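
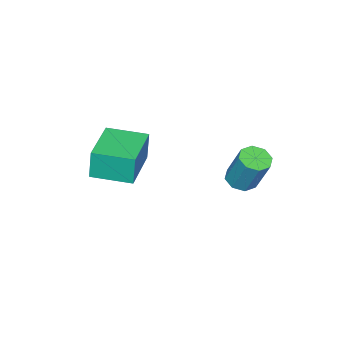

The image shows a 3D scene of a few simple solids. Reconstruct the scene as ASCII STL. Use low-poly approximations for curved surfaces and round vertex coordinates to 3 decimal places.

solid 
facet normal -0.096 -0.422 -0.902
outer loop
vertex -1.776 1.287 0.928
vertex -2.457 1.234 1.025
vertex -2.039 1.712 0.757
endloop
endfacet
facet normal 0.862 0.418 -0.287
outer loop
vertex -1.776 1.287 0.928
vertex -2.039 1.712 0.757
vertex -1.602 2.059 2.578
endloop
endfacet
facet normal 0.863 0.417 -0.286
outer loop
vertex -1.602 2.059 2.578
vertex -2.039 1.712 0.757
vertex -1.864 2.484 2.407
endloop
endfacet
facet normal 0.096 0.422 0.902
outer loop
vertex -1.602 2.059 2.578
vertex -1.864 2.484 2.407
vertex -2.283 2.006 2.675
endloop
endfacet
facet normal -0.096 -0.422 -0.902
outer loop
vertex -2.039 1.712 0.757
vertex -2.457 1.234 1.025
vertex -2.546 1.857 0.743
endloop
endfacet
facet normal 0.259 0.864 -0.432
outer loop
vertex -2.039 1.712 0.757
vertex -2.546 1.857 0.743
vertex -1.864 2.484 2.407
endloop
endfacet
facet normal 0.259 0.864 -0.432
outer loop
vertex -1.864 2.484 2.407
vertex -2.546 1.857 0.743
vertex -2.372 2.629 2.393
endloop
endfacet
facet normal 0.096 0.422 0.902
outer loop
vertex -1.864 2.484 2.407
vertex -2.372 2.629 2.393
vertex -2.283 2.006 2.675
endloop
endfacet
facet normal -0.095 -0.422 -0.902
outer loop
vertex -2.546 1.857 0.743
vertex -2.457 1.234 1.025
vertex -3.002 1.637 0.894
endloop
endfacet
facet normal -0.496 0.805 -0.325
outer loop
vertex -2.546 1.857 0.743
vertex -3.002 1.637 0.894
vertex -2.372 2.629 2.393
endloop
endfacet
facet normal -0.497 0.805 -0.324
outer loop
vertex -2.372 2.629 2.393
vertex -3.002 1.637 0.894
vertex -2.827 2.409 2.544
endloop
endfacet
facet normal 0.095 0.422 0.902
outer loop
vertex -2.372 2.629 2.393
vertex -2.827 2.409 2.544
vertex -2.283 2.006 2.675
endloop
endfacet
facet normal -0.096 -0.422 -0.901
outer loop
vertex -3.002 1.637 0.894
vertex -2.457 1.234 1.025
vertex -3.138 1.181 1.122
endloop
endfacet
facet normal -0.961 0.274 -0.026
outer loop
vertex -3.002 1.637 0.894
vertex -3.138 1.181 1.122
vertex -2.827 2.409 2.544
endloop
endfacet
facet normal -0.961 0.275 -0.027
outer loop
vertex -2.827 2.409 2.544
vertex -3.138 1.181 1.122
vertex -2.964 1.953 2.772
endloop
endfacet
facet normal 0.096 0.422 0.902
outer loop
vertex -2.827 2.409 2.544
vertex -2.964 1.953 2.772
vertex -2.283 2.006 2.675
endloop
endfacet
facet normal -0.096 -0.422 -0.902
outer loop
vertex -3.138 1.181 1.122
vertex -2.457 1.234 1.025
vertex -2.876 0.756 1.293
endloop
endfacet
facet normal -0.863 -0.417 0.286
outer loop
vertex -3.138 1.181 1.122
vertex -2.876 0.756 1.293
vertex -2.964 1.953 2.772
endloop
endfacet
facet normal -0.862 -0.418 0.287
outer loop
vertex -2.964 1.953 2.772
vertex -2.876 0.756 1.293
vertex -2.701 1.528 2.943
endloop
endfacet
facet normal 0.096 0.422 0.902
outer loop
vertex -2.964 1.953 2.772
vertex -2.701 1.528 2.943
vertex -2.283 2.006 2.675
endloop
endfacet
facet normal -0.096 -0.422 -0.902
outer loop
vertex -2.876 0.756 1.293
vertex -2.457 1.234 1.025
vertex -2.368 0.611 1.307
endloop
endfacet
facet normal -0.259 -0.864 0.432
outer loop
vertex -2.876 0.756 1.293
vertex -2.368 0.611 1.307
vertex -2.701 1.528 2.943
endloop
endfacet
facet normal -0.259 -0.864 0.432
outer loop
vertex -2.701 1.528 2.943
vertex -2.368 0.611 1.307
vertex -2.194 1.383 2.957
endloop
endfacet
facet normal 0.096 0.422 0.902
outer loop
vertex -2.701 1.528 2.943
vertex -2.194 1.383 2.957
vertex -2.283 2.006 2.675
endloop
endfacet
facet normal -0.095 -0.422 -0.902
outer loop
vertex -2.368 0.611 1.307
vertex -2.457 1.234 1.025
vertex -1.913 0.831 1.156
endloop
endfacet
facet normal 0.497 -0.805 0.324
outer loop
vertex -2.368 0.611 1.307
vertex -1.913 0.831 1.156
vertex -2.194 1.383 2.957
endloop
endfacet
facet normal 0.496 -0.806 0.324
outer loop
vertex -2.194 1.383 2.957
vertex -1.913 0.831 1.156
vertex -1.738 1.603 2.806
endloop
endfacet
facet normal 0.095 0.422 0.902
outer loop
vertex -2.194 1.383 2.957
vertex -1.738 1.603 2.806
vertex -2.283 2.006 2.675
endloop
endfacet
facet normal -0.096 -0.422 -0.902
outer loop
vertex -1.913 0.831 1.156
vertex -2.457 1.234 1.025
vertex -1.776 1.287 0.928
endloop
endfacet
facet normal 0.961 -0.275 0.027
outer loop
vertex -1.913 0.831 1.156
vertex -1.776 1.287 0.928
vertex -1.738 1.603 2.806
endloop
endfacet
facet normal 0.962 -0.273 0.027
outer loop
vertex -1.738 1.603 2.806
vertex -1.776 1.287 0.928
vertex -1.602 2.059 2.578
endloop
endfacet
facet normal 0.096 0.422 0.901
outer loop
vertex -1.738 1.603 2.806
vertex -1.602 2.059 2.578
vertex -2.283 2.006 2.675
endloop
endfacet
facet normal -0.907 -0.421 -0.024
outer loop
vertex -0.294 -3.762 3.034
vertex -1.024 -2.186 2.931
vertex -0.231 -3.821 1.676
endloop
endfacet
facet normal 0.419 -0.906 0.059
outer loop
vertex 1.764 -2.894 1.729
vertex -0.294 -3.762 3.034
vertex -0.231 -3.821 1.676
endloop
endfacet
facet normal -0.907 -0.421 -0.024
outer loop
vertex -0.231 -3.821 1.676
vertex -1.024 -2.186 2.931
vertex -0.96 -2.245 1.574
endloop
endfacet
facet normal 0.047 -0.043 -0.998
outer loop
vertex -0.96 -2.245 1.574
vertex 1.764 -2.894 1.729
vertex -0.231 -3.821 1.676
endloop
endfacet
facet normal -0.047 0.044 0.998
outer loop
vertex -0.294 -3.762 3.034
vertex 0.971 -1.259 2.984
vertex -1.024 -2.186 2.931
endloop
endfacet
facet normal 0.420 -0.906 0.059
outer loop
vertex 1.7 -2.835 3.086
vertex -0.294 -3.762 3.034
vertex 1.764 -2.894 1.729
endloop
endfacet
facet normal -0.046 0.043 0.998
outer loop
vertex 1.7 -2.835 3.086
vertex 0.971 -1.259 2.984
vertex -0.294 -3.762 3.034
endloop
endfacet
facet normal -0.419 0.906 -0.059
outer loop
vertex -1.024 -2.186 2.931
vertex 0.971 -1.259 2.984
vertex -0.96 -2.245 1.574
endloop
endfacet
facet normal 0.046 -0.044 -0.998
outer loop
vertex 1.034 -1.318 1.626
vertex 1.764 -2.894 1.729
vertex -0.96 -2.245 1.574
endloop
endfacet
facet normal -0.420 0.906 -0.059
outer loop
vertex -0.96 -2.245 1.574
vertex 0.971 -1.259 2.984
vertex 1.034 -1.318 1.626
endloop
endfacet
facet normal 0.907 0.421 0.024
outer loop
vertex 1.034 -1.318 1.626
vertex 1.7 -2.835 3.086
vertex 1.764 -2.894 1.729
endloop
endfacet
facet normal 0.907 0.421 0.024
outer loop
vertex 0.971 -1.259 2.984
vertex 1.7 -2.835 3.086
vertex 1.034 -1.318 1.626
endloop
endfacet

endsolid


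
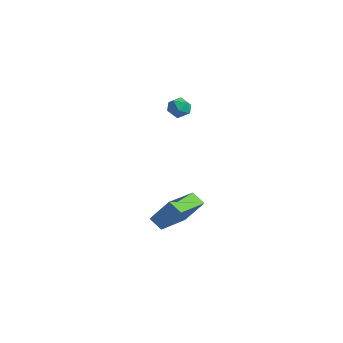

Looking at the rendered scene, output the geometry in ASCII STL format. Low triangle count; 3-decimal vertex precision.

solid 
facet normal -0.264 0.923 0.280
outer loop
vertex -3.798 3.322 2.404
vertex -3.584 3.2 3.008
vertex -3.179 3.451 2.563
endloop
endfacet
facet normal -0.084 0.908 -0.409
outer loop
vertex -3.798 3.322 2.404
vertex -3.179 3.451 2.563
vertex -3.318 3.179 1.988
endloop
endfacet
facet normal -0.510 0.440 -0.739
outer loop
vertex -3.798 3.322 2.404
vertex -3.318 3.179 1.988
vertex -3.808 2.759 2.076
endloop
endfacet
facet normal -0.954 0.164 -0.253
outer loop
vertex -3.798 3.322 2.404
vertex -3.808 2.759 2.076
vertex -3.973 2.772 2.707
endloop
endfacet
facet normal -0.802 0.463 0.378
outer loop
vertex -3.798 3.322 2.404
vertex -3.973 2.772 2.707
vertex -3.584 3.2 3.008
endloop
endfacet
facet normal 0.585 0.669 -0.458
outer loop
vertex -3.318 3.179 1.988
vertex -3.179 3.451 2.563
vertex -2.807 2.968 2.333
endloop
endfacet
facet normal 0.295 0.692 0.659
outer loop
vertex -3.179 3.451 2.563
vertex -3.584 3.2 3.008
vertex -2.972 2.981 2.964
endloop
endfacet
facet normal -0.574 -0.053 0.817
outer loop
vertex -3.584 3.2 3.008
vertex -3.973 2.772 2.707
vertex -3.462 2.561 3.052
endloop
endfacet
facet normal -0.820 -0.535 -0.203
outer loop
vertex -3.973 2.772 2.707
vertex -3.808 2.759 2.076
vertex -3.601 2.289 2.477
endloop
endfacet
facet normal -0.103 -0.088 -0.991
outer loop
vertex -3.808 2.759 2.076
vertex -3.318 3.179 1.988
vertex -3.196 2.54 2.032
endloop
endfacet
facet normal 0.954 -0.164 0.253
outer loop
vertex -2.982 2.418 2.636
vertex -2.807 2.968 2.333
vertex -2.972 2.981 2.964
endloop
endfacet
facet normal 0.510 -0.440 0.739
outer loop
vertex -2.982 2.418 2.636
vertex -2.972 2.981 2.964
vertex -3.462 2.561 3.052
endloop
endfacet
facet normal 0.084 -0.908 0.409
outer loop
vertex -2.982 2.418 2.636
vertex -3.462 2.561 3.052
vertex -3.601 2.289 2.477
endloop
endfacet
facet normal 0.264 -0.923 -0.280
outer loop
vertex -2.982 2.418 2.636
vertex -3.601 2.289 2.477
vertex -3.196 2.54 2.032
endloop
endfacet
facet normal 0.802 -0.463 -0.378
outer loop
vertex -2.982 2.418 2.636
vertex -3.196 2.54 2.032
vertex -2.807 2.968 2.333
endloop
endfacet
facet normal 0.820 0.535 0.203
outer loop
vertex -2.972 2.981 2.964
vertex -2.807 2.968 2.333
vertex -3.179 3.451 2.563
endloop
endfacet
facet normal 0.103 0.088 0.991
outer loop
vertex -3.462 2.561 3.052
vertex -2.972 2.981 2.964
vertex -3.584 3.2 3.008
endloop
endfacet
facet normal -0.585 -0.669 0.458
outer loop
vertex -3.601 2.289 2.477
vertex -3.462 2.561 3.052
vertex -3.973 2.772 2.707
endloop
endfacet
facet normal -0.295 -0.692 -0.659
outer loop
vertex -3.196 2.54 2.032
vertex -3.601 2.289 2.477
vertex -3.808 2.759 2.076
endloop
endfacet
facet normal 0.574 0.053 -0.817
outer loop
vertex -2.807 2.968 2.333
vertex -3.196 2.54 2.032
vertex -3.318 3.179 1.988
endloop
endfacet
facet normal -0.516 -0.284 -0.809
outer loop
vertex -3.035 0.501 -3.761
vertex -3.465 2.569 -4.212
vertex -2.344 0.545 -4.217
endloop
endfacet
facet normal 0.199 -0.957 0.209
outer loop
vertex -1.535 0.991 -2.948
vertex -3.035 0.501 -3.761
vertex -2.344 0.545 -4.217
endloop
endfacet
facet normal -0.516 -0.284 -0.808
outer loop
vertex -2.344 0.545 -4.217
vertex -3.465 2.569 -4.212
vertex -2.774 2.614 -4.669
endloop
endfacet
facet normal 0.833 0.053 -0.550
outer loop
vertex -2.774 2.614 -4.669
vertex -1.535 0.991 -2.948
vertex -2.344 0.545 -4.217
endloop
endfacet
facet normal -0.833 -0.053 0.550
outer loop
vertex -3.035 0.501 -3.761
vertex -2.656 3.015 -2.943
vertex -3.465 2.569 -4.212
endloop
endfacet
facet normal 0.200 -0.957 0.208
outer loop
vertex -2.226 0.946 -2.491
vertex -3.035 0.501 -3.761
vertex -1.535 0.991 -2.948
endloop
endfacet
facet normal -0.834 -0.053 0.550
outer loop
vertex -2.226 0.946 -2.491
vertex -2.656 3.015 -2.943
vertex -3.035 0.501 -3.761
endloop
endfacet
facet normal -0.200 0.957 -0.209
outer loop
vertex -3.465 2.569 -4.212
vertex -2.656 3.015 -2.943
vertex -2.774 2.614 -4.669
endloop
endfacet
facet normal 0.834 0.053 -0.550
outer loop
vertex -1.965 3.059 -3.399
vertex -1.535 0.991 -2.948
vertex -2.774 2.614 -4.669
endloop
endfacet
facet normal -0.199 0.958 -0.209
outer loop
vertex -2.774 2.614 -4.669
vertex -2.656 3.015 -2.943
vertex -1.965 3.059 -3.399
endloop
endfacet
facet normal 0.516 0.284 0.808
outer loop
vertex -1.965 3.059 -3.399
vertex -2.226 0.946 -2.491
vertex -1.535 0.991 -2.948
endloop
endfacet
facet normal 0.515 0.284 0.809
outer loop
vertex -2.656 3.015 -2.943
vertex -2.226 0.946 -2.491
vertex -1.965 3.059 -3.399
endloop
endfacet

endsolid


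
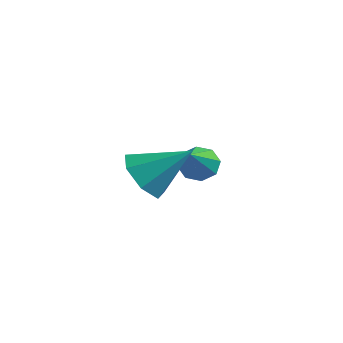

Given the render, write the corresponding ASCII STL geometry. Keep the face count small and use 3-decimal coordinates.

solid 
facet normal -0.358 0.693 -0.626
outer loop
vertex 1.818 1.135 0.483
vertex 1.487 1.43 0.999
vertex 2.104 1.499 0.722
endloop
endfacet
facet normal 0.826 -0.372 -0.423
outer loop
vertex 1.818 1.135 0.483
vertex 2.104 1.499 0.722
vertex 2.233 -0.01 2.301
endloop
endfacet
facet normal -0.359 0.692 -0.626
outer loop
vertex 2.104 1.499 0.722
vertex 1.487 1.43 0.999
vertex 2.029 1.822 1.122
endloop
endfacet
facet normal 0.987 0.151 0.063
outer loop
vertex 2.104 1.499 0.722
vertex 2.029 1.822 1.122
vertex 2.233 -0.01 2.301
endloop
endfacet
facet normal -0.359 0.692 -0.626
outer loop
vertex 2.029 1.822 1.122
vertex 1.487 1.43 0.999
vertex 1.636 1.916 1.451
endloop
endfacet
facet normal 0.630 0.469 0.619
outer loop
vertex 2.029 1.822 1.122
vertex 1.636 1.916 1.451
vertex 2.233 -0.01 2.301
endloop
endfacet
facet normal -0.359 0.692 -0.626
outer loop
vertex 1.636 1.916 1.451
vertex 1.487 1.43 0.999
vertex 1.156 1.725 1.515
endloop
endfacet
facet normal -0.035 0.395 0.918
outer loop
vertex 1.636 1.916 1.451
vertex 1.156 1.725 1.515
vertex 2.233 -0.01 2.301
endloop
endfacet
facet normal -0.359 0.692 -0.626
outer loop
vertex 1.156 1.725 1.515
vertex 1.487 1.43 0.999
vertex 0.87 1.361 1.277
endloop
endfacet
facet normal -0.618 -0.028 0.786
outer loop
vertex 1.156 1.725 1.515
vertex 0.87 1.361 1.277
vertex 2.233 -0.01 2.301
endloop
endfacet
facet normal -0.359 0.693 -0.625
outer loop
vertex 0.87 1.361 1.277
vertex 1.487 1.43 0.999
vertex 0.945 1.038 0.876
endloop
endfacet
facet normal -0.779 -0.551 0.299
outer loop
vertex 0.87 1.361 1.277
vertex 0.945 1.038 0.876
vertex 2.233 -0.01 2.301
endloop
endfacet
facet normal -0.359 0.692 -0.626
outer loop
vertex 0.945 1.038 0.876
vertex 1.487 1.43 0.999
vertex 1.338 0.944 0.547
endloop
endfacet
facet normal -0.423 -0.869 -0.257
outer loop
vertex 0.945 1.038 0.876
vertex 1.338 0.944 0.547
vertex 2.233 -0.01 2.301
endloop
endfacet
facet normal -0.359 0.692 -0.626
outer loop
vertex 1.338 0.944 0.547
vertex 1.487 1.43 0.999
vertex 1.818 1.135 0.483
endloop
endfacet
facet normal 0.242 -0.795 -0.556
outer loop
vertex 1.338 0.944 0.547
vertex 1.818 1.135 0.483
vertex 2.233 -0.01 2.301
endloop
endfacet
facet normal -0.642 -0.465 -0.610
outer loop
vertex 2.832 -3.038 2.45
vertex 2.305 -2.249 2.403
vertex 3.027 -2.513 1.845
endloop
endfacet
facet normal 0.937 -0.350 -0.002
outer loop
vertex 2.832 -3.038 2.45
vertex 3.027 -2.513 1.845
vertex 3.435 -1.431 3.477
endloop
endfacet
facet normal -0.642 -0.465 -0.610
outer loop
vertex 3.027 -2.513 1.845
vertex 2.305 -2.249 2.403
vertex 2.678 -1.789 1.66
endloop
endfacet
facet normal 0.856 0.306 -0.417
outer loop
vertex 3.027 -2.513 1.845
vertex 2.678 -1.789 1.66
vertex 3.435 -1.431 3.477
endloop
endfacet
facet normal -0.641 -0.465 -0.610
outer loop
vertex 2.678 -1.789 1.66
vertex 2.305 -2.249 2.403
vertex 2.048 -1.412 2.035
endloop
endfacet
facet normal 0.341 0.885 -0.317
outer loop
vertex 2.678 -1.789 1.66
vertex 2.048 -1.412 2.035
vertex 3.435 -1.431 3.477
endloop
endfacet
facet normal -0.642 -0.465 -0.609
outer loop
vertex 2.048 -1.412 2.035
vertex 2.305 -2.249 2.403
vertex 1.612 -1.664 2.687
endloop
endfacet
facet normal -0.218 0.950 0.222
outer loop
vertex 2.048 -1.412 2.035
vertex 1.612 -1.664 2.687
vertex 3.435 -1.431 3.477
endloop
endfacet
facet normal -0.642 -0.465 -0.609
outer loop
vertex 1.612 -1.664 2.687
vertex 2.305 -2.249 2.403
vertex 1.698 -2.358 3.126
endloop
endfacet
facet normal -0.403 0.453 0.795
outer loop
vertex 1.612 -1.664 2.687
vertex 1.698 -2.358 3.126
vertex 3.435 -1.431 3.477
endloop
endfacet
facet normal -0.643 -0.464 -0.610
outer loop
vertex 1.698 -2.358 3.126
vertex 2.305 -2.249 2.403
vertex 2.24 -2.969 3.02
endloop
endfacet
facet normal -0.072 -0.232 0.970
outer loop
vertex 1.698 -2.358 3.126
vertex 2.24 -2.969 3.02
vertex 3.435 -1.431 3.477
endloop
endfacet
facet normal -0.642 -0.465 -0.610
outer loop
vertex 2.24 -2.969 3.02
vertex 2.305 -2.249 2.403
vertex 2.832 -3.038 2.45
endloop
endfacet
facet normal 0.524 -0.590 0.615
outer loop
vertex 2.24 -2.969 3.02
vertex 2.832 -3.038 2.45
vertex 3.435 -1.431 3.477
endloop
endfacet

endsolid


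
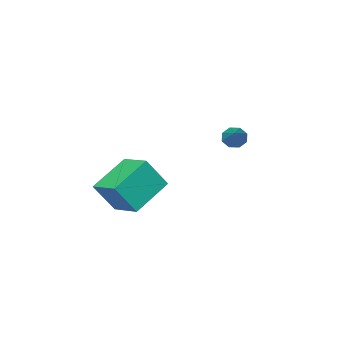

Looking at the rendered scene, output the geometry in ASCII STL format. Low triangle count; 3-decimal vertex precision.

solid 
facet normal -0.545 -0.651 -0.528
outer loop
vertex -3.727 1.528 1.158
vertex -4.054 1.467 1.571
vertex -4.036 1.791 1.153
endloop
endfacet
facet normal 0.487 0.560 -0.670
outer loop
vertex -3.727 1.528 1.158
vertex -4.036 1.791 1.153
vertex -3.126 2.573 2.469
endloop
endfacet
facet normal -0.546 -0.650 -0.528
outer loop
vertex -4.036 1.791 1.153
vertex -4.054 1.467 1.571
vertex -4.355 1.865 1.392
endloop
endfacet
facet normal -0.125 0.888 -0.442
outer loop
vertex -4.036 1.791 1.153
vertex -4.355 1.865 1.392
vertex -3.126 2.573 2.469
endloop
endfacet
facet normal -0.545 -0.650 -0.529
outer loop
vertex -4.355 1.865 1.392
vertex -4.054 1.467 1.571
vertex -4.498 1.705 1.736
endloop
endfacet
facet normal -0.580 0.804 0.133
outer loop
vertex -4.355 1.865 1.392
vertex -4.498 1.705 1.736
vertex -3.126 2.573 2.469
endloop
endfacet
facet normal -0.545 -0.651 -0.528
outer loop
vertex -4.498 1.705 1.736
vertex -4.054 1.467 1.571
vertex -4.381 1.406 1.984
endloop
endfacet
facet normal -0.605 0.354 0.713
outer loop
vertex -4.498 1.705 1.736
vertex -4.381 1.406 1.984
vertex -3.126 2.573 2.469
endloop
endfacet
facet normal -0.545 -0.651 -0.528
outer loop
vertex -4.381 1.406 1.984
vertex -4.054 1.467 1.571
vertex -4.073 1.143 1.99
endloop
endfacet
facet normal -0.188 -0.198 0.962
outer loop
vertex -4.381 1.406 1.984
vertex -4.073 1.143 1.99
vertex -3.126 2.573 2.469
endloop
endfacet
facet normal -0.545 -0.651 -0.528
outer loop
vertex -4.073 1.143 1.99
vertex -4.054 1.467 1.571
vertex -3.753 1.069 1.751
endloop
endfacet
facet normal 0.426 -0.528 0.734
outer loop
vertex -4.073 1.143 1.99
vertex -3.753 1.069 1.751
vertex -3.126 2.573 2.469
endloop
endfacet
facet normal -0.545 -0.651 -0.528
outer loop
vertex -3.753 1.069 1.751
vertex -4.054 1.467 1.571
vertex -3.61 1.229 1.406
endloop
endfacet
facet normal 0.882 -0.444 0.160
outer loop
vertex -3.753 1.069 1.751
vertex -3.61 1.229 1.406
vertex -3.126 2.573 2.469
endloop
endfacet
facet normal -0.545 -0.651 -0.528
outer loop
vertex -3.61 1.229 1.406
vertex -4.054 1.467 1.571
vertex -3.727 1.528 1.158
endloop
endfacet
facet normal 0.907 0.006 -0.421
outer loop
vertex -3.61 1.229 1.406
vertex -3.727 1.528 1.158
vertex -3.126 2.573 2.469
endloop
endfacet
facet normal -0.881 -0.143 0.452
outer loop
vertex 0.241 0.043 1.105
vertex 0.234 1.429 1.531
vertex -0.484 0.435 -0.184
endloop
endfacet
facet normal 0.005 -0.956 -0.294
outer loop
vertex 1.206 0.711 -1.051
vertex 0.241 0.043 1.105
vertex -0.484 0.435 -0.184
endloop
endfacet
facet normal -0.880 -0.144 0.452
outer loop
vertex -0.484 0.435 -0.184
vertex 0.234 1.429 1.531
vertex -0.492 1.821 0.243
endloop
endfacet
facet normal -0.474 0.257 -0.842
outer loop
vertex -0.492 1.821 0.243
vertex 1.206 0.711 -1.051
vertex -0.484 0.435 -0.184
endloop
endfacet
facet normal 0.474 -0.257 0.842
outer loop
vertex 0.241 0.043 1.105
vertex 1.924 1.705 0.664
vertex 0.234 1.429 1.531
endloop
endfacet
facet normal 0.005 -0.956 -0.294
outer loop
vertex 1.932 0.319 0.237
vertex 0.241 0.043 1.105
vertex 1.206 0.711 -1.051
endloop
endfacet
facet normal 0.474 -0.257 0.842
outer loop
vertex 1.932 0.319 0.237
vertex 1.924 1.705 0.664
vertex 0.241 0.043 1.105
endloop
endfacet
facet normal -0.005 0.956 0.294
outer loop
vertex 0.234 1.429 1.531
vertex 1.924 1.705 0.664
vertex -0.492 1.821 0.243
endloop
endfacet
facet normal -0.474 0.256 -0.842
outer loop
vertex 1.199 2.097 -0.625
vertex 1.206 0.711 -1.051
vertex -0.492 1.821 0.243
endloop
endfacet
facet normal -0.005 0.956 0.294
outer loop
vertex -0.492 1.821 0.243
vertex 1.924 1.705 0.664
vertex 1.199 2.097 -0.625
endloop
endfacet
facet normal 0.880 0.144 -0.452
outer loop
vertex 1.199 2.097 -0.625
vertex 1.932 0.319 0.237
vertex 1.206 0.711 -1.051
endloop
endfacet
facet normal 0.881 0.144 -0.451
outer loop
vertex 1.924 1.705 0.664
vertex 1.932 0.319 0.237
vertex 1.199 2.097 -0.625
endloop
endfacet

endsolid


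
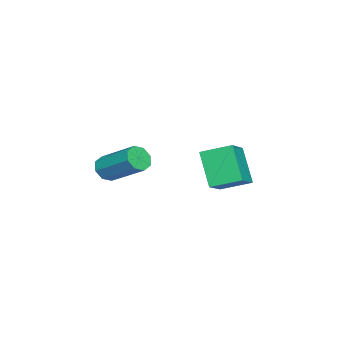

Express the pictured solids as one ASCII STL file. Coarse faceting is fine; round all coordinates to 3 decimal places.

solid 
facet normal -0.243 -0.818 -0.521
outer loop
vertex 3.288 -2.385 0.413
vertex 2.967 -1.974 -0.083
vertex 3.633 -2.232 0.012
endloop
endfacet
facet normal 0.740 -0.504 0.445
outer loop
vertex 3.288 -2.385 0.413
vertex 3.633 -2.232 0.012
vertex 3.814 -0.618 1.539
endloop
endfacet
facet normal 0.742 -0.503 0.444
outer loop
vertex 3.814 -0.618 1.539
vertex 3.633 -2.232 0.012
vertex 4.159 -0.464 1.137
endloop
endfacet
facet normal 0.243 0.818 0.522
outer loop
vertex 3.814 -0.618 1.539
vertex 4.159 -0.464 1.137
vertex 3.493 -0.206 1.043
endloop
endfacet
facet normal -0.243 -0.818 -0.522
outer loop
vertex 3.633 -2.232 0.012
vertex 2.967 -1.974 -0.083
vertex 3.587 -1.927 -0.445
endloop
endfacet
facet normal 0.966 -0.158 -0.203
outer loop
vertex 3.633 -2.232 0.012
vertex 3.587 -1.927 -0.445
vertex 4.159 -0.464 1.137
endloop
endfacet
facet normal 0.966 -0.159 -0.203
outer loop
vertex 4.159 -0.464 1.137
vertex 3.587 -1.927 -0.445
vertex 4.113 -0.16 0.68
endloop
endfacet
facet normal 0.244 0.819 0.520
outer loop
vertex 4.159 -0.464 1.137
vertex 4.113 -0.16 0.68
vertex 3.493 -0.206 1.043
endloop
endfacet
facet normal -0.242 -0.818 -0.521
outer loop
vertex 3.587 -1.927 -0.445
vertex 2.967 -1.974 -0.083
vertex 3.178 -1.65 -0.69
endloop
endfacet
facet normal 0.625 0.278 -0.729
outer loop
vertex 3.587 -1.927 -0.445
vertex 3.178 -1.65 -0.69
vertex 4.113 -0.16 0.68
endloop
endfacet
facet normal 0.625 0.278 -0.729
outer loop
vertex 4.113 -0.16 0.68
vertex 3.178 -1.65 -0.69
vertex 3.704 0.117 0.435
endloop
endfacet
facet normal 0.243 0.819 0.520
outer loop
vertex 4.113 -0.16 0.68
vertex 3.704 0.117 0.435
vertex 3.493 -0.206 1.043
endloop
endfacet
facet normal -0.244 -0.818 -0.521
outer loop
vertex 3.178 -1.65 -0.69
vertex 2.967 -1.974 -0.083
vertex 2.646 -1.562 -0.579
endloop
endfacet
facet normal -0.082 0.552 -0.830
outer loop
vertex 3.178 -1.65 -0.69
vertex 2.646 -1.562 -0.579
vertex 3.704 0.117 0.435
endloop
endfacet
facet normal -0.083 0.553 -0.829
outer loop
vertex 3.704 0.117 0.435
vertex 2.646 -1.562 -0.579
vertex 3.172 0.205 0.547
endloop
endfacet
facet normal 0.245 0.818 0.520
outer loop
vertex 3.704 0.117 0.435
vertex 3.172 0.205 0.547
vertex 3.493 -0.206 1.043
endloop
endfacet
facet normal -0.243 -0.818 -0.522
outer loop
vertex 2.646 -1.562 -0.579
vertex 2.967 -1.974 -0.083
vertex 2.301 -1.716 -0.177
endloop
endfacet
facet normal -0.742 0.503 -0.444
outer loop
vertex 2.646 -1.562 -0.579
vertex 2.301 -1.716 -0.177
vertex 3.172 0.205 0.547
endloop
endfacet
facet normal -0.741 0.504 -0.445
outer loop
vertex 3.172 0.205 0.547
vertex 2.301 -1.716 -0.177
vertex 2.827 0.052 0.948
endloop
endfacet
facet normal 0.243 0.818 0.521
outer loop
vertex 3.172 0.205 0.547
vertex 2.827 0.052 0.948
vertex 3.493 -0.206 1.043
endloop
endfacet
facet normal -0.244 -0.819 -0.520
outer loop
vertex 2.301 -1.716 -0.177
vertex 2.967 -1.974 -0.083
vertex 2.347 -2.02 0.28
endloop
endfacet
facet normal -0.966 0.159 0.203
outer loop
vertex 2.301 -1.716 -0.177
vertex 2.347 -2.02 0.28
vertex 2.827 0.052 0.948
endloop
endfacet
facet normal -0.966 0.158 0.203
outer loop
vertex 2.827 0.052 0.948
vertex 2.347 -2.02 0.28
vertex 2.873 -0.253 1.405
endloop
endfacet
facet normal 0.243 0.818 0.522
outer loop
vertex 2.827 0.052 0.948
vertex 2.873 -0.253 1.405
vertex 3.493 -0.206 1.043
endloop
endfacet
facet normal -0.243 -0.819 -0.520
outer loop
vertex 2.347 -2.02 0.28
vertex 2.967 -1.974 -0.083
vertex 2.756 -2.297 0.525
endloop
endfacet
facet normal -0.625 -0.278 0.729
outer loop
vertex 2.347 -2.02 0.28
vertex 2.756 -2.297 0.525
vertex 2.873 -0.253 1.405
endloop
endfacet
facet normal -0.625 -0.278 0.729
outer loop
vertex 2.873 -0.253 1.405
vertex 2.756 -2.297 0.525
vertex 3.282 -0.53 1.65
endloop
endfacet
facet normal 0.242 0.818 0.521
outer loop
vertex 2.873 -0.253 1.405
vertex 3.282 -0.53 1.65
vertex 3.493 -0.206 1.043
endloop
endfacet
facet normal -0.245 -0.818 -0.520
outer loop
vertex 2.756 -2.297 0.525
vertex 2.967 -1.974 -0.083
vertex 3.288 -2.385 0.413
endloop
endfacet
facet normal 0.083 -0.553 0.829
outer loop
vertex 2.756 -2.297 0.525
vertex 3.288 -2.385 0.413
vertex 3.282 -0.53 1.65
endloop
endfacet
facet normal 0.082 -0.553 0.829
outer loop
vertex 3.282 -0.53 1.65
vertex 3.288 -2.385 0.413
vertex 3.814 -0.618 1.539
endloop
endfacet
facet normal 0.244 0.818 0.521
outer loop
vertex 3.282 -0.53 1.65
vertex 3.814 -0.618 1.539
vertex 3.493 -0.206 1.043
endloop
endfacet
facet normal -0.425 -0.385 0.819
outer loop
vertex -1.962 2.176 0.071
vertex -3.41 2.183 -0.677
vertex -1.679 0.672 -0.49
endloop
endfacet
facet normal 0.889 -0.004 0.459
outer loop
vertex -0.77 1.497 -2.243
vertex -1.962 2.176 0.071
vertex -1.679 0.672 -0.49
endloop
endfacet
facet normal -0.425 -0.385 0.819
outer loop
vertex -1.679 0.672 -0.49
vertex -3.41 2.183 -0.677
vertex -3.127 0.679 -1.238
endloop
endfacet
facet normal 0.173 -0.923 -0.344
outer loop
vertex -3.127 0.679 -1.238
vertex -0.77 1.497 -2.243
vertex -1.679 0.672 -0.49
endloop
endfacet
facet normal -0.173 0.923 0.344
outer loop
vertex -1.962 2.176 0.071
vertex -2.501 3.008 -2.43
vertex -3.41 2.183 -0.677
endloop
endfacet
facet normal 0.889 -0.004 0.459
outer loop
vertex -1.053 3.001 -1.682
vertex -1.962 2.176 0.071
vertex -0.77 1.497 -2.243
endloop
endfacet
facet normal -0.173 0.923 0.344
outer loop
vertex -1.053 3.001 -1.682
vertex -2.501 3.008 -2.43
vertex -1.962 2.176 0.071
endloop
endfacet
facet normal -0.889 0.004 -0.459
outer loop
vertex -3.41 2.183 -0.677
vertex -2.501 3.008 -2.43
vertex -3.127 0.679 -1.238
endloop
endfacet
facet normal 0.173 -0.923 -0.344
outer loop
vertex -2.218 1.504 -2.991
vertex -0.77 1.497 -2.243
vertex -3.127 0.679 -1.238
endloop
endfacet
facet normal -0.889 0.004 -0.459
outer loop
vertex -3.127 0.679 -1.238
vertex -2.501 3.008 -2.43
vertex -2.218 1.504 -2.991
endloop
endfacet
facet normal 0.425 0.385 -0.819
outer loop
vertex -2.218 1.504 -2.991
vertex -1.053 3.001 -1.682
vertex -0.77 1.497 -2.243
endloop
endfacet
facet normal 0.425 0.385 -0.819
outer loop
vertex -2.501 3.008 -2.43
vertex -1.053 3.001 -1.682
vertex -2.218 1.504 -2.991
endloop
endfacet

endsolid


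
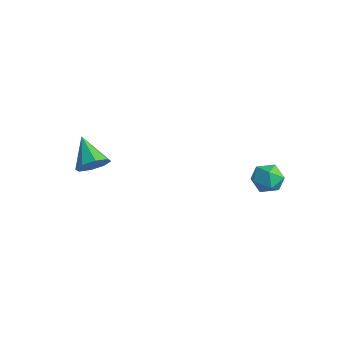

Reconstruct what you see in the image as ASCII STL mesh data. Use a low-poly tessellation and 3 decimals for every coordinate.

solid 
facet normal 0.780 -0.211 -0.589
outer loop
vertex -2.463 -3.384 3.287
vertex -2.996 -3.153 2.498
vertex -2.405 -2.659 3.104
endloop
endfacet
facet normal 0.246 0.219 0.944
outer loop
vertex -2.463 -3.384 3.287
vertex -2.405 -2.659 3.104
vertex -4.564 -2.727 3.682
endloop
endfacet
facet normal 0.780 -0.212 -0.588
outer loop
vertex -2.405 -2.659 3.104
vertex -2.996 -3.153 2.498
vertex -2.693 -2.223 2.565
endloop
endfacet
facet normal 0.130 0.804 0.581
outer loop
vertex -2.405 -2.659 3.104
vertex -2.693 -2.223 2.565
vertex -4.564 -2.727 3.682
endloop
endfacet
facet normal 0.780 -0.211 -0.590
outer loop
vertex -2.693 -2.223 2.565
vertex -2.996 -3.153 2.498
vertex -3.159 -2.332 1.988
endloop
endfacet
facet normal -0.250 0.968 0.019
outer loop
vertex -2.693 -2.223 2.565
vertex -3.159 -2.332 1.988
vertex -4.564 -2.727 3.682
endloop
endfacet
facet normal 0.780 -0.211 -0.589
outer loop
vertex -3.159 -2.332 1.988
vertex -2.996 -3.153 2.498
vertex -3.529 -2.922 1.709
endloop
endfacet
facet normal -0.671 0.616 -0.413
outer loop
vertex -3.159 -2.332 1.988
vertex -3.529 -2.922 1.709
vertex -4.564 -2.727 3.682
endloop
endfacet
facet normal 0.780 -0.212 -0.589
outer loop
vertex -3.529 -2.922 1.709
vertex -2.996 -3.153 2.498
vertex -3.588 -3.647 1.892
endloop
endfacet
facet normal -0.886 -0.044 -0.461
outer loop
vertex -3.529 -2.922 1.709
vertex -3.588 -3.647 1.892
vertex -4.564 -2.727 3.682
endloop
endfacet
facet normal 0.780 -0.213 -0.589
outer loop
vertex -3.588 -3.647 1.892
vertex -2.996 -3.153 2.498
vertex -3.3 -4.082 2.431
endloop
endfacet
facet normal -0.771 -0.630 -0.097
outer loop
vertex -3.588 -3.647 1.892
vertex -3.3 -4.082 2.431
vertex -4.564 -2.727 3.682
endloop
endfacet
facet normal 0.779 -0.212 -0.590
outer loop
vertex -3.3 -4.082 2.431
vertex -2.996 -3.153 2.498
vertex -2.834 -3.974 3.008
endloop
endfacet
facet normal -0.391 -0.794 0.465
outer loop
vertex -3.3 -4.082 2.431
vertex -2.834 -3.974 3.008
vertex -4.564 -2.727 3.682
endloop
endfacet
facet normal 0.780 -0.212 -0.589
outer loop
vertex -2.834 -3.974 3.008
vertex -2.996 -3.153 2.498
vertex -2.463 -3.384 3.287
endloop
endfacet
facet normal 0.030 -0.443 0.896
outer loop
vertex -2.834 -3.974 3.008
vertex -2.463 -3.384 3.287
vertex -4.564 -2.727 3.682
endloop
endfacet
facet normal -0.676 0.361 0.642
outer loop
vertex 2.078 4.208 1.703
vertex 2.3 3.468 2.353
vertex 2.804 4.341 2.393
endloop
endfacet
facet normal -0.396 0.885 0.246
outer loop
vertex 2.078 4.208 1.703
vertex 2.804 4.341 2.393
vertex 2.941 4.665 1.447
endloop
endfacet
facet normal -0.519 0.732 -0.441
outer loop
vertex 2.078 4.208 1.703
vertex 2.941 4.665 1.447
vertex 2.522 3.992 0.822
endloop
endfacet
facet normal -0.876 0.115 -0.469
outer loop
vertex 2.078 4.208 1.703
vertex 2.522 3.992 0.822
vertex 2.125 3.252 1.382
endloop
endfacet
facet normal -0.973 -0.115 0.201
outer loop
vertex 2.078 4.208 1.703
vertex 2.125 3.252 1.382
vertex 2.3 3.468 2.353
endloop
endfacet
facet normal 0.310 0.885 0.348
outer loop
vertex 2.941 4.665 1.447
vertex 2.804 4.341 2.393
vertex 3.695 4.208 1.938
endloop
endfacet
facet normal -0.144 0.038 0.989
outer loop
vertex 2.804 4.341 2.393
vertex 2.3 3.468 2.353
vertex 3.298 3.468 2.498
endloop
endfacet
facet normal -0.623 -0.732 0.275
outer loop
vertex 2.3 3.468 2.353
vertex 2.125 3.252 1.382
vertex 2.879 2.795 1.873
endloop
endfacet
facet normal -0.466 -0.361 -0.808
outer loop
vertex 2.125 3.252 1.382
vertex 2.522 3.992 0.822
vertex 3.016 3.119 0.927
endloop
endfacet
facet normal 0.111 0.638 -0.762
outer loop
vertex 2.522 3.992 0.822
vertex 2.941 4.665 1.447
vertex 3.52 3.992 0.967
endloop
endfacet
facet normal 0.876 -0.115 0.469
outer loop
vertex 3.742 3.252 1.617
vertex 3.695 4.208 1.938
vertex 3.298 3.468 2.498
endloop
endfacet
facet normal 0.519 -0.732 0.441
outer loop
vertex 3.742 3.252 1.617
vertex 3.298 3.468 2.498
vertex 2.879 2.795 1.873
endloop
endfacet
facet normal 0.396 -0.885 -0.246
outer loop
vertex 3.742 3.252 1.617
vertex 2.879 2.795 1.873
vertex 3.016 3.119 0.927
endloop
endfacet
facet normal 0.676 -0.361 -0.642
outer loop
vertex 3.742 3.252 1.617
vertex 3.016 3.119 0.927
vertex 3.52 3.992 0.967
endloop
endfacet
facet normal 0.973 0.115 -0.201
outer loop
vertex 3.742 3.252 1.617
vertex 3.52 3.992 0.967
vertex 3.695 4.208 1.938
endloop
endfacet
facet normal 0.466 0.361 0.808
outer loop
vertex 3.298 3.468 2.498
vertex 3.695 4.208 1.938
vertex 2.804 4.341 2.393
endloop
endfacet
facet normal -0.111 -0.638 0.762
outer loop
vertex 2.879 2.795 1.873
vertex 3.298 3.468 2.498
vertex 2.3 3.468 2.353
endloop
endfacet
facet normal -0.310 -0.885 -0.348
outer loop
vertex 3.016 3.119 0.927
vertex 2.879 2.795 1.873
vertex 2.125 3.252 1.382
endloop
endfacet
facet normal 0.144 -0.038 -0.989
outer loop
vertex 3.52 3.992 0.967
vertex 3.016 3.119 0.927
vertex 2.522 3.992 0.822
endloop
endfacet
facet normal 0.623 0.732 -0.275
outer loop
vertex 3.695 4.208 1.938
vertex 3.52 3.992 0.967
vertex 2.941 4.665 1.447
endloop
endfacet

endsolid


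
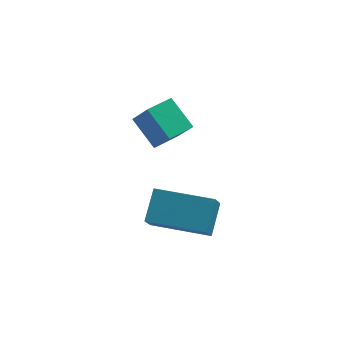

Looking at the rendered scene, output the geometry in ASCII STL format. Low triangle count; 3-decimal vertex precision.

solid 
facet normal -0.405 0.460 -0.790
outer loop
vertex -0.284 2.305 -1.769
vertex 0.51 2.992 -1.776
vertex 0.404 1.501 -2.591
endloop
endfacet
facet normal -0.757 -0.654 0.006
outer loop
vertex 0.89 0.948 -1.644
vertex -0.284 2.305 -1.769
vertex 0.404 1.501 -2.591
endloop
endfacet
facet normal -0.405 0.460 -0.790
outer loop
vertex 0.404 1.501 -2.591
vertex 0.51 2.992 -1.776
vertex 1.198 2.188 -2.598
endloop
endfacet
facet normal 0.513 -0.600 -0.614
outer loop
vertex 1.198 2.188 -2.598
vertex 0.89 0.948 -1.644
vertex 0.404 1.501 -2.591
endloop
endfacet
facet normal -0.513 0.600 0.614
outer loop
vertex -0.284 2.305 -1.769
vertex 0.996 2.439 -0.829
vertex 0.51 2.992 -1.776
endloop
endfacet
facet normal -0.757 -0.654 0.006
outer loop
vertex 0.202 1.752 -0.822
vertex -0.284 2.305 -1.769
vertex 0.89 0.948 -1.644
endloop
endfacet
facet normal -0.513 0.600 0.614
outer loop
vertex 0.202 1.752 -0.822
vertex 0.996 2.439 -0.829
vertex -0.284 2.305 -1.769
endloop
endfacet
facet normal 0.757 0.654 -0.006
outer loop
vertex 0.51 2.992 -1.776
vertex 0.996 2.439 -0.829
vertex 1.198 2.188 -2.598
endloop
endfacet
facet normal 0.513 -0.600 -0.614
outer loop
vertex 1.684 1.635 -1.651
vertex 0.89 0.948 -1.644
vertex 1.198 2.188 -2.598
endloop
endfacet
facet normal 0.757 0.654 -0.006
outer loop
vertex 1.198 2.188 -2.598
vertex 0.996 2.439 -0.829
vertex 1.684 1.635 -1.651
endloop
endfacet
facet normal 0.405 -0.460 0.790
outer loop
vertex 1.684 1.635 -1.651
vertex 0.202 1.752 -0.822
vertex 0.89 0.948 -1.644
endloop
endfacet
facet normal 0.405 -0.460 0.790
outer loop
vertex 0.996 2.439 -0.829
vertex 0.202 1.752 -0.822
vertex 1.684 1.635 -1.651
endloop
endfacet
facet normal -0.952 0.305 0.023
outer loop
vertex 0.02 -1.774 -3.36
vertex 0.335 -0.852 -2.56
vertex 0.211 -1.115 -4.194
endloop
endfacet
facet normal -0.249 -0.731 -0.635
outer loop
vertex 2.125 -1.728 -4.24
vertex 0.02 -1.774 -3.36
vertex 0.211 -1.115 -4.194
endloop
endfacet
facet normal -0.952 0.305 0.023
outer loop
vertex 0.211 -1.115 -4.194
vertex 0.335 -0.852 -2.56
vertex 0.526 -0.193 -3.394
endloop
endfacet
facet normal 0.177 0.610 -0.773
outer loop
vertex 0.526 -0.193 -3.394
vertex 2.125 -1.728 -4.24
vertex 0.211 -1.115 -4.194
endloop
endfacet
facet normal -0.177 -0.610 0.773
outer loop
vertex 0.02 -1.774 -3.36
vertex 2.249 -1.465 -2.606
vertex 0.335 -0.852 -2.56
endloop
endfacet
facet normal -0.249 -0.731 -0.635
outer loop
vertex 1.934 -2.387 -3.406
vertex 0.02 -1.774 -3.36
vertex 2.125 -1.728 -4.24
endloop
endfacet
facet normal -0.177 -0.610 0.773
outer loop
vertex 1.934 -2.387 -3.406
vertex 2.249 -1.465 -2.606
vertex 0.02 -1.774 -3.36
endloop
endfacet
facet normal 0.249 0.731 0.635
outer loop
vertex 0.335 -0.852 -2.56
vertex 2.249 -1.465 -2.606
vertex 0.526 -0.193 -3.394
endloop
endfacet
facet normal 0.177 0.610 -0.773
outer loop
vertex 2.44 -0.806 -3.44
vertex 2.125 -1.728 -4.24
vertex 0.526 -0.193 -3.394
endloop
endfacet
facet normal 0.249 0.731 0.635
outer loop
vertex 0.526 -0.193 -3.394
vertex 2.249 -1.465 -2.606
vertex 2.44 -0.806 -3.44
endloop
endfacet
facet normal 0.952 -0.305 -0.023
outer loop
vertex 2.44 -0.806 -3.44
vertex 1.934 -2.387 -3.406
vertex 2.125 -1.728 -4.24
endloop
endfacet
facet normal 0.952 -0.305 -0.023
outer loop
vertex 2.249 -1.465 -2.606
vertex 1.934 -2.387 -3.406
vertex 2.44 -0.806 -3.44
endloop
endfacet

endsolid


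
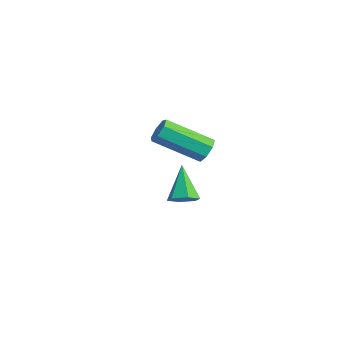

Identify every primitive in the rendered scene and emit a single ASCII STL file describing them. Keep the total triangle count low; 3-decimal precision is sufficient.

solid 
facet normal 0.609 -0.281 -0.742
outer loop
vertex -2.877 1.087 -2.192
vertex -3.227 0.625 -2.304
vertex -3.322 1.14 -2.577
endloop
endfacet
facet normal 0.044 0.995 0.086
outer loop
vertex -2.877 1.087 -2.192
vertex -3.322 1.14 -2.577
vertex -4.153 1.055 -1.176
endloop
endfacet
facet normal 0.607 -0.282 -0.743
outer loop
vertex -3.322 1.14 -2.577
vertex -3.227 0.625 -2.304
vertex -3.672 0.678 -2.688
endloop
endfacet
facet normal -0.694 0.615 -0.374
outer loop
vertex -3.322 1.14 -2.577
vertex -3.672 0.678 -2.688
vertex -4.153 1.055 -1.176
endloop
endfacet
facet normal 0.607 -0.283 -0.742
outer loop
vertex -3.672 0.678 -2.688
vertex -3.227 0.625 -2.304
vertex -3.578 0.164 -2.415
endloop
endfacet
facet normal -0.931 -0.289 -0.224
outer loop
vertex -3.672 0.678 -2.688
vertex -3.578 0.164 -2.415
vertex -4.153 1.055 -1.176
endloop
endfacet
facet normal 0.608 -0.284 -0.742
outer loop
vertex -3.578 0.164 -2.415
vertex -3.227 0.625 -2.304
vertex -3.133 0.111 -2.03
endloop
endfacet
facet normal -0.431 -0.815 0.386
outer loop
vertex -3.578 0.164 -2.415
vertex -3.133 0.111 -2.03
vertex -4.153 1.055 -1.176
endloop
endfacet
facet normal 0.609 -0.283 -0.741
outer loop
vertex -3.133 0.111 -2.03
vertex -3.227 0.625 -2.304
vertex -2.783 0.573 -1.919
endloop
endfacet
facet normal 0.306 -0.435 0.847
outer loop
vertex -3.133 0.111 -2.03
vertex -2.783 0.573 -1.919
vertex -4.153 1.055 -1.176
endloop
endfacet
facet normal 0.609 -0.282 -0.741
outer loop
vertex -2.783 0.573 -1.919
vertex -3.227 0.625 -2.304
vertex -2.877 1.087 -2.192
endloop
endfacet
facet normal 0.543 0.469 0.697
outer loop
vertex -2.783 0.573 -1.919
vertex -2.877 1.087 -2.192
vertex -4.153 1.055 -1.176
endloop
endfacet
facet normal 0.457 0.736 -0.500
outer loop
vertex -0.455 0.206 1.947
vertex -0.822 0.193 1.593
vertex -0.802 0.471 2.02
endloop
endfacet
facet normal 0.420 0.316 0.851
outer loop
vertex -0.455 0.206 1.947
vertex -0.802 0.471 2.02
vertex -1.292 -1.14 2.861
endloop
endfacet
facet normal 0.421 0.316 0.850
outer loop
vertex -1.292 -1.14 2.861
vertex -0.802 0.471 2.02
vertex -1.638 -0.876 2.934
endloop
endfacet
facet normal -0.457 -0.736 0.499
outer loop
vertex -1.292 -1.14 2.861
vertex -1.638 -0.876 2.934
vertex -1.658 -1.153 2.507
endloop
endfacet
facet normal 0.458 0.735 -0.500
outer loop
vertex -0.802 0.471 2.02
vertex -0.822 0.193 1.593
vertex -1.164 0.527 1.771
endloop
endfacet
facet normal -0.351 0.665 0.659
outer loop
vertex -0.802 0.471 2.02
vertex -1.164 0.527 1.771
vertex -1.638 -0.876 2.934
endloop
endfacet
facet normal -0.349 0.665 0.660
outer loop
vertex -1.638 -0.876 2.934
vertex -1.164 0.527 1.771
vertex -2.0 -0.82 2.686
endloop
endfacet
facet normal -0.456 -0.737 0.499
outer loop
vertex -1.638 -0.876 2.934
vertex -2.0 -0.82 2.686
vertex -1.658 -1.153 2.507
endloop
endfacet
facet normal 0.457 0.735 -0.500
outer loop
vertex -1.164 0.527 1.771
vertex -0.822 0.193 1.593
vertex -1.268 0.331 1.388
endloop
endfacet
facet normal -0.858 0.513 -0.029
outer loop
vertex -1.164 0.527 1.771
vertex -1.268 0.331 1.388
vertex -2.0 -0.82 2.686
endloop
endfacet
facet normal -0.858 0.513 -0.028
outer loop
vertex -2.0 -0.82 2.686
vertex -1.268 0.331 1.388
vertex -2.104 -1.015 2.302
endloop
endfacet
facet normal -0.457 -0.737 0.498
outer loop
vertex -2.0 -0.82 2.686
vertex -2.104 -1.015 2.302
vertex -1.658 -1.153 2.507
endloop
endfacet
facet normal 0.457 0.737 -0.499
outer loop
vertex -1.268 0.331 1.388
vertex -0.822 0.193 1.593
vertex -1.036 0.032 1.159
endloop
endfacet
facet normal -0.719 -0.025 -0.695
outer loop
vertex -1.268 0.331 1.388
vertex -1.036 0.032 1.159
vertex -2.104 -1.015 2.302
endloop
endfacet
facet normal -0.719 -0.024 -0.694
outer loop
vertex -2.104 -1.015 2.302
vertex -1.036 0.032 1.159
vertex -1.873 -1.315 2.073
endloop
endfacet
facet normal -0.458 -0.735 0.501
outer loop
vertex -2.104 -1.015 2.302
vertex -1.873 -1.315 2.073
vertex -1.658 -1.153 2.507
endloop
endfacet
facet normal 0.458 0.736 -0.499
outer loop
vertex -1.036 0.032 1.159
vertex -0.822 0.193 1.593
vertex -0.643 -0.146 1.257
endloop
endfacet
facet normal -0.038 -0.545 -0.838
outer loop
vertex -1.036 0.032 1.159
vertex -0.643 -0.146 1.257
vertex -1.873 -1.315 2.073
endloop
endfacet
facet normal -0.038 -0.545 -0.838
outer loop
vertex -1.873 -1.315 2.073
vertex -0.643 -0.146 1.257
vertex -1.479 -1.493 2.171
endloop
endfacet
facet normal -0.457 -0.735 0.501
outer loop
vertex -1.873 -1.315 2.073
vertex -1.479 -1.493 2.171
vertex -1.658 -1.153 2.507
endloop
endfacet
facet normal 0.455 0.736 -0.501
outer loop
vertex -0.643 -0.146 1.257
vertex -0.822 0.193 1.593
vertex -0.384 -0.068 1.607
endloop
endfacet
facet normal 0.671 -0.654 -0.350
outer loop
vertex -0.643 -0.146 1.257
vertex -0.384 -0.068 1.607
vertex -1.479 -1.493 2.171
endloop
endfacet
facet normal 0.672 -0.654 -0.348
outer loop
vertex -1.479 -1.493 2.171
vertex -0.384 -0.068 1.607
vertex -1.221 -1.415 2.522
endloop
endfacet
facet normal -0.458 -0.735 0.500
outer loop
vertex -1.479 -1.493 2.171
vertex -1.221 -1.415 2.522
vertex -1.658 -1.153 2.507
endloop
endfacet
facet normal 0.455 0.737 -0.499
outer loop
vertex -0.384 -0.068 1.607
vertex -0.822 0.193 1.593
vertex -0.455 0.206 1.947
endloop
endfacet
facet normal 0.875 -0.271 0.401
outer loop
vertex -0.384 -0.068 1.607
vertex -0.455 0.206 1.947
vertex -1.221 -1.415 2.522
endloop
endfacet
facet normal 0.875 -0.270 0.403
outer loop
vertex -1.221 -1.415 2.522
vertex -0.455 0.206 1.947
vertex -1.292 -1.14 2.861
endloop
endfacet
facet normal -0.458 -0.735 0.500
outer loop
vertex -1.221 -1.415 2.522
vertex -1.292 -1.14 2.861
vertex -1.658 -1.153 2.507
endloop
endfacet

endsolid


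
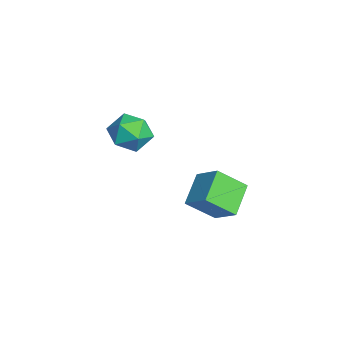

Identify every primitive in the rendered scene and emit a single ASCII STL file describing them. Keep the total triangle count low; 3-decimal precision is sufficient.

solid 
facet normal -0.770 0.401 0.497
outer loop
vertex 1.881 2.753 -2.365
vertex 2.915 3.565 -1.418
vertex 1.854 4.18 -3.558
endloop
endfacet
facet normal -0.638 -0.501 -0.585
outer loop
vertex 3.285 3.435 -4.482
vertex 1.881 2.753 -2.365
vertex 1.854 4.18 -3.558
endloop
endfacet
facet normal -0.770 0.400 0.497
outer loop
vertex 1.854 4.18 -3.558
vertex 2.915 3.565 -1.418
vertex 2.887 4.992 -2.611
endloop
endfacet
facet normal -0.015 0.767 -0.641
outer loop
vertex 2.887 4.992 -2.611
vertex 3.285 3.435 -4.482
vertex 1.854 4.18 -3.558
endloop
endfacet
facet normal 0.015 -0.767 0.641
outer loop
vertex 1.881 2.753 -2.365
vertex 4.346 2.82 -2.342
vertex 2.915 3.565 -1.418
endloop
endfacet
facet normal -0.638 -0.501 -0.585
outer loop
vertex 3.313 2.008 -3.289
vertex 1.881 2.753 -2.365
vertex 3.285 3.435 -4.482
endloop
endfacet
facet normal 0.015 -0.767 0.641
outer loop
vertex 3.313 2.008 -3.289
vertex 4.346 2.82 -2.342
vertex 1.881 2.753 -2.365
endloop
endfacet
facet normal 0.638 0.501 0.584
outer loop
vertex 2.915 3.565 -1.418
vertex 4.346 2.82 -2.342
vertex 2.887 4.992 -2.611
endloop
endfacet
facet normal -0.015 0.767 -0.641
outer loop
vertex 4.319 4.247 -3.535
vertex 3.285 3.435 -4.482
vertex 2.887 4.992 -2.611
endloop
endfacet
facet normal 0.638 0.501 0.585
outer loop
vertex 2.887 4.992 -2.611
vertex 4.346 2.82 -2.342
vertex 4.319 4.247 -3.535
endloop
endfacet
facet normal 0.770 -0.400 -0.497
outer loop
vertex 4.319 4.247 -3.535
vertex 3.313 2.008 -3.289
vertex 3.285 3.435 -4.482
endloop
endfacet
facet normal 0.770 -0.401 -0.497
outer loop
vertex 4.346 2.82 -2.342
vertex 3.313 2.008 -3.289
vertex 4.319 4.247 -3.535
endloop
endfacet
facet normal -0.848 0.388 -0.360
outer loop
vertex -2.958 0.626 -3.208
vertex -3.619 -0.21 -2.552
vertex -3.329 0.896 -2.044
endloop
endfacet
facet normal -0.339 0.887 -0.314
outer loop
vertex -2.958 0.626 -3.208
vertex -3.329 0.896 -2.044
vertex -2.176 1.204 -2.42
endloop
endfacet
facet normal 0.216 0.672 -0.708
outer loop
vertex -2.958 0.626 -3.208
vertex -2.176 1.204 -2.42
vertex -1.754 0.288 -3.161
endloop
endfacet
facet normal 0.051 0.042 -0.998
outer loop
vertex -2.958 0.626 -3.208
vertex -1.754 0.288 -3.161
vertex -2.645 -0.585 -3.243
endloop
endfacet
facet normal -0.607 -0.134 -0.783
outer loop
vertex -2.958 0.626 -3.208
vertex -2.645 -0.585 -3.243
vertex -3.619 -0.21 -2.552
endloop
endfacet
facet normal -0.127 0.922 0.366
outer loop
vertex -2.176 1.204 -2.42
vertex -3.329 0.896 -2.044
vertex -2.355 0.725 -1.277
endloop
endfacet
facet normal -0.950 0.115 0.291
outer loop
vertex -3.329 0.896 -2.044
vertex -3.619 -0.21 -2.552
vertex -3.246 -0.148 -1.359
endloop
endfacet
facet normal -0.560 -0.729 -0.393
outer loop
vertex -3.619 -0.21 -2.552
vertex -2.645 -0.585 -3.243
vertex -2.824 -1.064 -2.1
endloop
endfacet
facet normal 0.504 -0.445 -0.740
outer loop
vertex -2.645 -0.585 -3.243
vertex -1.754 0.288 -3.161
vertex -1.671 -0.756 -2.476
endloop
endfacet
facet normal 0.772 0.575 -0.271
outer loop
vertex -1.754 0.288 -3.161
vertex -2.176 1.204 -2.42
vertex -1.381 0.35 -1.968
endloop
endfacet
facet normal -0.051 -0.042 0.998
outer loop
vertex -2.042 -0.486 -1.312
vertex -2.355 0.725 -1.277
vertex -3.246 -0.148 -1.359
endloop
endfacet
facet normal -0.216 -0.672 0.708
outer loop
vertex -2.042 -0.486 -1.312
vertex -3.246 -0.148 -1.359
vertex -2.824 -1.064 -2.1
endloop
endfacet
facet normal 0.339 -0.887 0.314
outer loop
vertex -2.042 -0.486 -1.312
vertex -2.824 -1.064 -2.1
vertex -1.671 -0.756 -2.476
endloop
endfacet
facet normal 0.848 -0.388 0.360
outer loop
vertex -2.042 -0.486 -1.312
vertex -1.671 -0.756 -2.476
vertex -1.381 0.35 -1.968
endloop
endfacet
facet normal 0.607 0.134 0.783
outer loop
vertex -2.042 -0.486 -1.312
vertex -1.381 0.35 -1.968
vertex -2.355 0.725 -1.277
endloop
endfacet
facet normal -0.504 0.445 0.740
outer loop
vertex -3.246 -0.148 -1.359
vertex -2.355 0.725 -1.277
vertex -3.329 0.896 -2.044
endloop
endfacet
facet normal -0.772 -0.575 0.271
outer loop
vertex -2.824 -1.064 -2.1
vertex -3.246 -0.148 -1.359
vertex -3.619 -0.21 -2.552
endloop
endfacet
facet normal 0.127 -0.922 -0.366
outer loop
vertex -1.671 -0.756 -2.476
vertex -2.824 -1.064 -2.1
vertex -2.645 -0.585 -3.243
endloop
endfacet
facet normal 0.950 -0.115 -0.291
outer loop
vertex -1.381 0.35 -1.968
vertex -1.671 -0.756 -2.476
vertex -1.754 0.288 -3.161
endloop
endfacet
facet normal 0.560 0.729 0.393
outer loop
vertex -2.355 0.725 -1.277
vertex -1.381 0.35 -1.968
vertex -2.176 1.204 -2.42
endloop
endfacet

endsolid


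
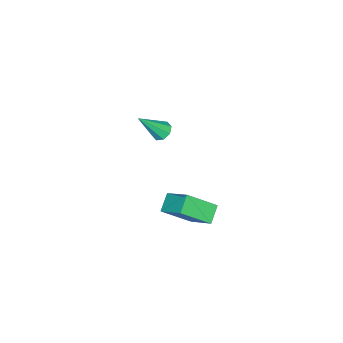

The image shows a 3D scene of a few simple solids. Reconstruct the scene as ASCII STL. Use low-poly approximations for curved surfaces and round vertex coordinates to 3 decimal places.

solid 
facet normal -0.516 0.397 -0.759
outer loop
vertex -2.271 -1.487 1.337
vertex -2.741 -1.855 1.464
vertex -2.57 -1.296 1.64
endloop
endfacet
facet normal 0.690 0.678 0.253
outer loop
vertex -2.271 -1.487 1.337
vertex -2.57 -1.296 1.64
vertex -1.739 -2.625 2.936
endloop
endfacet
facet normal -0.517 0.397 -0.758
outer loop
vertex -2.57 -1.296 1.64
vertex -2.741 -1.855 1.464
vertex -2.969 -1.432 1.841
endloop
endfacet
facet normal 0.096 0.725 0.682
outer loop
vertex -2.57 -1.296 1.64
vertex -2.969 -1.432 1.841
vertex -1.739 -2.625 2.936
endloop
endfacet
facet normal -0.515 0.398 -0.759
outer loop
vertex -2.969 -1.432 1.841
vertex -2.741 -1.855 1.464
vertex -3.235 -1.816 1.82
endloop
endfacet
facet normal -0.472 0.281 0.836
outer loop
vertex -2.969 -1.432 1.841
vertex -3.235 -1.816 1.82
vertex -1.739 -2.625 2.936
endloop
endfacet
facet normal -0.516 0.398 -0.759
outer loop
vertex -3.235 -1.816 1.82
vertex -2.741 -1.855 1.464
vertex -3.211 -2.222 1.591
endloop
endfacet
facet normal -0.677 -0.392 0.623
outer loop
vertex -3.235 -1.816 1.82
vertex -3.211 -2.222 1.591
vertex -1.739 -2.625 2.936
endloop
endfacet
facet normal -0.515 0.397 -0.759
outer loop
vertex -3.211 -2.222 1.591
vertex -2.741 -1.855 1.464
vertex -2.912 -2.413 1.288
endloop
endfacet
facet normal -0.402 -0.900 0.170
outer loop
vertex -3.211 -2.222 1.591
vertex -2.912 -2.413 1.288
vertex -1.739 -2.625 2.936
endloop
endfacet
facet normal -0.515 0.397 -0.760
outer loop
vertex -2.912 -2.413 1.288
vertex -2.741 -1.855 1.464
vertex -2.512 -2.277 1.088
endloop
endfacet
facet normal 0.192 -0.947 -0.259
outer loop
vertex -2.912 -2.413 1.288
vertex -2.512 -2.277 1.088
vertex -1.739 -2.625 2.936
endloop
endfacet
facet normal -0.517 0.396 -0.759
outer loop
vertex -2.512 -2.277 1.088
vertex -2.741 -1.855 1.464
vertex -2.247 -1.893 1.108
endloop
endfacet
facet normal 0.760 -0.503 -0.412
outer loop
vertex -2.512 -2.277 1.088
vertex -2.247 -1.893 1.108
vertex -1.739 -2.625 2.936
endloop
endfacet
facet normal -0.516 0.397 -0.759
outer loop
vertex -2.247 -1.893 1.108
vertex -2.741 -1.855 1.464
vertex -2.271 -1.487 1.337
endloop
endfacet
facet normal 0.965 0.170 -0.200
outer loop
vertex -2.247 -1.893 1.108
vertex -2.271 -1.487 1.337
vertex -1.739 -2.625 2.936
endloop
endfacet
facet normal -0.810 -0.114 0.576
outer loop
vertex 3.864 3.182 4.42
vertex 2.947 4.263 3.344
vertex 3.407 1.9 3.523
endloop
endfacet
facet normal 0.516 -0.607 0.605
outer loop
vertex 4.233 2.017 2.936
vertex 3.864 3.182 4.42
vertex 3.407 1.9 3.523
endloop
endfacet
facet normal -0.810 -0.114 0.575
outer loop
vertex 3.407 1.9 3.523
vertex 2.947 4.263 3.344
vertex 2.49 2.982 2.446
endloop
endfacet
facet normal -0.280 -0.786 -0.551
outer loop
vertex 2.49 2.982 2.446
vertex 4.233 2.017 2.936
vertex 3.407 1.9 3.523
endloop
endfacet
facet normal 0.280 0.786 0.551
outer loop
vertex 3.864 3.182 4.42
vertex 3.773 4.38 2.757
vertex 2.947 4.263 3.344
endloop
endfacet
facet normal 0.515 -0.608 0.605
outer loop
vertex 4.69 3.298 3.834
vertex 3.864 3.182 4.42
vertex 4.233 2.017 2.936
endloop
endfacet
facet normal 0.280 0.786 0.551
outer loop
vertex 4.69 3.298 3.834
vertex 3.773 4.38 2.757
vertex 3.864 3.182 4.42
endloop
endfacet
facet normal -0.515 0.608 -0.604
outer loop
vertex 2.947 4.263 3.344
vertex 3.773 4.38 2.757
vertex 2.49 2.982 2.446
endloop
endfacet
facet normal -0.280 -0.786 -0.551
outer loop
vertex 3.316 3.098 1.86
vertex 4.233 2.017 2.936
vertex 2.49 2.982 2.446
endloop
endfacet
facet normal -0.515 0.607 -0.605
outer loop
vertex 2.49 2.982 2.446
vertex 3.773 4.38 2.757
vertex 3.316 3.098 1.86
endloop
endfacet
facet normal 0.810 0.114 -0.575
outer loop
vertex 3.316 3.098 1.86
vertex 4.69 3.298 3.834
vertex 4.233 2.017 2.936
endloop
endfacet
facet normal 0.810 0.114 -0.575
outer loop
vertex 3.773 4.38 2.757
vertex 4.69 3.298 3.834
vertex 3.316 3.098 1.86
endloop
endfacet

endsolid


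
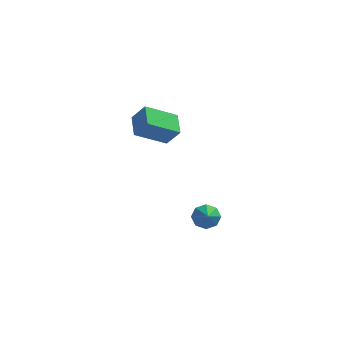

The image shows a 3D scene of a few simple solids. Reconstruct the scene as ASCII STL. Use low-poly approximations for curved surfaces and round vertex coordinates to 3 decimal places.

solid 
facet normal -0.585 0.134 -0.800
outer loop
vertex -4.284 -1.429 2.878
vertex -4.661 -0.046 3.385
vertex -2.609 -0.574 1.795
endloop
endfacet
facet normal 0.249 -0.909 -0.333
outer loop
vertex -1.819 -0.754 2.875
vertex -4.284 -1.429 2.878
vertex -2.609 -0.574 1.795
endloop
endfacet
facet normal -0.585 0.134 -0.800
outer loop
vertex -2.609 -0.574 1.795
vertex -4.661 -0.046 3.385
vertex -2.986 0.809 2.302
endloop
endfacet
facet normal 0.772 0.393 -0.499
outer loop
vertex -2.986 0.809 2.302
vertex -1.819 -0.754 2.875
vertex -2.609 -0.574 1.795
endloop
endfacet
facet normal -0.772 -0.393 0.499
outer loop
vertex -4.284 -1.429 2.878
vertex -3.871 -0.226 4.465
vertex -4.661 -0.046 3.385
endloop
endfacet
facet normal 0.249 -0.909 -0.333
outer loop
vertex -3.494 -1.609 3.958
vertex -4.284 -1.429 2.878
vertex -1.819 -0.754 2.875
endloop
endfacet
facet normal -0.772 -0.393 0.499
outer loop
vertex -3.494 -1.609 3.958
vertex -3.871 -0.226 4.465
vertex -4.284 -1.429 2.878
endloop
endfacet
facet normal -0.249 0.909 0.333
outer loop
vertex -4.661 -0.046 3.385
vertex -3.871 -0.226 4.465
vertex -2.986 0.809 2.302
endloop
endfacet
facet normal 0.772 0.393 -0.499
outer loop
vertex -2.196 0.629 3.382
vertex -1.819 -0.754 2.875
vertex -2.986 0.809 2.302
endloop
endfacet
facet normal -0.249 0.909 0.333
outer loop
vertex -2.986 0.809 2.302
vertex -3.871 -0.226 4.465
vertex -2.196 0.629 3.382
endloop
endfacet
facet normal 0.585 -0.134 0.800
outer loop
vertex -2.196 0.629 3.382
vertex -3.494 -1.609 3.958
vertex -1.819 -0.754 2.875
endloop
endfacet
facet normal 0.585 -0.134 0.800
outer loop
vertex -3.871 -0.226 4.465
vertex -3.494 -1.609 3.958
vertex -2.196 0.629 3.382
endloop
endfacet
facet normal -0.191 0.773 -0.605
outer loop
vertex 0.434 -0.244 -4.251
vertex -0.396 -0.422 -4.216
vertex 0.134 0.064 -3.763
endloop
endfacet
facet normal 0.831 -0.066 0.552
outer loop
vertex 0.434 -0.244 -4.251
vertex 0.134 0.064 -3.763
vertex -0.164 -1.358 -3.484
endloop
endfacet
facet normal -0.193 0.773 -0.604
outer loop
vertex 0.134 0.064 -3.763
vertex -0.396 -0.422 -4.216
vertex -0.477 0.086 -3.54
endloop
endfacet
facet normal 0.344 0.111 0.932
outer loop
vertex 0.134 0.064 -3.763
vertex -0.477 0.086 -3.54
vertex -0.164 -1.358 -3.484
endloop
endfacet
facet normal -0.193 0.773 -0.604
outer loop
vertex -0.477 0.086 -3.54
vertex -0.396 -0.422 -4.216
vertex -1.04 -0.189 -3.712
endloop
endfacet
facet normal -0.281 -0.024 0.959
outer loop
vertex -0.477 0.086 -3.54
vertex -1.04 -0.189 -3.712
vertex -0.164 -1.358 -3.484
endloop
endfacet
facet normal -0.193 0.773 -0.604
outer loop
vertex -1.04 -0.189 -3.712
vertex -0.396 -0.422 -4.216
vertex -1.227 -0.601 -4.18
endloop
endfacet
facet normal -0.683 -0.391 0.617
outer loop
vertex -1.04 -0.189 -3.712
vertex -1.227 -0.601 -4.18
vertex -0.164 -1.358 -3.484
endloop
endfacet
facet normal -0.193 0.773 -0.604
outer loop
vertex -1.227 -0.601 -4.18
vertex -0.396 -0.422 -4.216
vertex -0.927 -0.908 -4.669
endloop
endfacet
facet normal -0.622 -0.776 0.106
outer loop
vertex -1.227 -0.601 -4.18
vertex -0.927 -0.908 -4.669
vertex -0.164 -1.358 -3.484
endloop
endfacet
facet normal -0.192 0.773 -0.605
outer loop
vertex -0.927 -0.908 -4.669
vertex -0.396 -0.422 -4.216
vertex -0.316 -0.931 -4.892
endloop
endfacet
facet normal -0.136 -0.952 -0.274
outer loop
vertex -0.927 -0.908 -4.669
vertex -0.316 -0.931 -4.892
vertex -0.164 -1.358 -3.484
endloop
endfacet
facet normal -0.191 0.773 -0.605
outer loop
vertex -0.316 -0.931 -4.892
vertex -0.396 -0.422 -4.216
vertex 0.248 -0.656 -4.719
endloop
endfacet
facet normal 0.491 -0.818 -0.301
outer loop
vertex -0.316 -0.931 -4.892
vertex 0.248 -0.656 -4.719
vertex -0.164 -1.358 -3.484
endloop
endfacet
facet normal -0.191 0.773 -0.605
outer loop
vertex 0.248 -0.656 -4.719
vertex -0.396 -0.422 -4.216
vertex 0.434 -0.244 -4.251
endloop
endfacet
facet normal 0.892 -0.450 0.042
outer loop
vertex 0.248 -0.656 -4.719
vertex 0.434 -0.244 -4.251
vertex -0.164 -1.358 -3.484
endloop
endfacet

endsolid


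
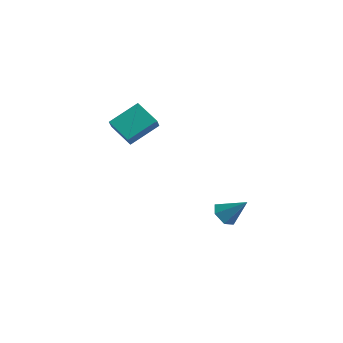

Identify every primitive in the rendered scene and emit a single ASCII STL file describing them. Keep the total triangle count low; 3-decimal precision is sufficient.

solid 
facet normal -0.661 -0.296 -0.689
outer loop
vertex 3.126 -1.11 -4.239
vertex 2.572 -1.146 -3.692
vertex 2.687 -0.483 -4.087
endloop
endfacet
facet normal 0.715 0.591 -0.373
outer loop
vertex 3.126 -1.11 -4.239
vertex 2.687 -0.483 -4.087
vertex 3.628 -0.674 -2.588
endloop
endfacet
facet normal -0.660 -0.297 -0.690
outer loop
vertex 2.687 -0.483 -4.087
vertex 2.572 -1.146 -3.692
vertex 2.132 -0.52 -3.54
endloop
endfacet
facet normal 0.036 0.994 0.104
outer loop
vertex 2.687 -0.483 -4.087
vertex 2.132 -0.52 -3.54
vertex 3.628 -0.674 -2.588
endloop
endfacet
facet normal -0.660 -0.297 -0.690
outer loop
vertex 2.132 -0.52 -3.54
vertex 2.572 -1.146 -3.692
vertex 2.017 -1.183 -3.145
endloop
endfacet
facet normal -0.421 0.517 0.745
outer loop
vertex 2.132 -0.52 -3.54
vertex 2.017 -1.183 -3.145
vertex 3.628 -0.674 -2.588
endloop
endfacet
facet normal -0.661 -0.295 -0.690
outer loop
vertex 2.017 -1.183 -3.145
vertex 2.572 -1.146 -3.692
vertex 2.456 -1.809 -3.298
endloop
endfacet
facet normal -0.200 -0.363 0.910
outer loop
vertex 2.017 -1.183 -3.145
vertex 2.456 -1.809 -3.298
vertex 3.628 -0.674 -2.588
endloop
endfacet
facet normal -0.661 -0.294 -0.690
outer loop
vertex 2.456 -1.809 -3.298
vertex 2.572 -1.146 -3.692
vertex 3.011 -1.773 -3.845
endloop
endfacet
facet normal 0.477 -0.764 0.434
outer loop
vertex 2.456 -1.809 -3.298
vertex 3.011 -1.773 -3.845
vertex 3.628 -0.674 -2.588
endloop
endfacet
facet normal -0.662 -0.295 -0.689
outer loop
vertex 3.011 -1.773 -3.845
vertex 2.572 -1.146 -3.692
vertex 3.126 -1.11 -4.239
endloop
endfacet
facet normal 0.935 -0.286 -0.209
outer loop
vertex 3.011 -1.773 -3.845
vertex 3.126 -1.11 -4.239
vertex 3.628 -0.674 -2.588
endloop
endfacet
facet normal -0.874 0.126 0.470
outer loop
vertex -1.331 -3.062 4.057
vertex -1.663 -2.446 3.274
vertex -2.008 -4.526 3.191
endloop
endfacet
facet normal 0.316 -0.587 0.745
outer loop
vertex -0.697 -4.714 2.486
vertex -1.331 -3.062 4.057
vertex -2.008 -4.526 3.191
endloop
endfacet
facet normal -0.874 0.126 0.469
outer loop
vertex -2.008 -4.526 3.191
vertex -1.663 -2.446 3.274
vertex -2.339 -3.909 2.408
endloop
endfacet
facet normal -0.369 -0.799 -0.474
outer loop
vertex -2.339 -3.909 2.408
vertex -0.697 -4.714 2.486
vertex -2.008 -4.526 3.191
endloop
endfacet
facet normal 0.369 0.800 0.473
outer loop
vertex -1.331 -3.062 4.057
vertex -0.352 -2.634 2.569
vertex -1.663 -2.446 3.274
endloop
endfacet
facet normal 0.316 -0.587 0.745
outer loop
vertex -0.021 -3.251 3.352
vertex -1.331 -3.062 4.057
vertex -0.697 -4.714 2.486
endloop
endfacet
facet normal 0.370 0.799 0.473
outer loop
vertex -0.021 -3.251 3.352
vertex -0.352 -2.634 2.569
vertex -1.331 -3.062 4.057
endloop
endfacet
facet normal -0.316 0.587 -0.745
outer loop
vertex -1.663 -2.446 3.274
vertex -0.352 -2.634 2.569
vertex -2.339 -3.909 2.408
endloop
endfacet
facet normal -0.370 -0.800 -0.473
outer loop
vertex -1.029 -4.098 1.703
vertex -0.697 -4.714 2.486
vertex -2.339 -3.909 2.408
endloop
endfacet
facet normal -0.316 0.587 -0.745
outer loop
vertex -2.339 -3.909 2.408
vertex -0.352 -2.634 2.569
vertex -1.029 -4.098 1.703
endloop
endfacet
facet normal 0.874 -0.126 -0.470
outer loop
vertex -1.029 -4.098 1.703
vertex -0.021 -3.251 3.352
vertex -0.697 -4.714 2.486
endloop
endfacet
facet normal 0.874 -0.127 -0.469
outer loop
vertex -0.352 -2.634 2.569
vertex -0.021 -3.251 3.352
vertex -1.029 -4.098 1.703
endloop
endfacet

endsolid


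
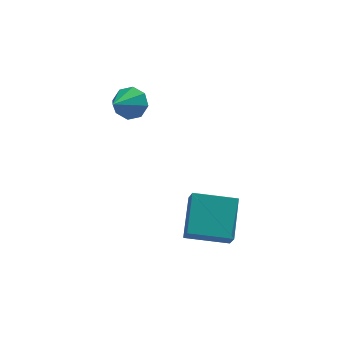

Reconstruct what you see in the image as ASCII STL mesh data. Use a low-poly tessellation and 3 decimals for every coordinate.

solid 
facet normal -0.976 0.098 0.193
outer loop
vertex 3.263 -1.128 -0.677
vertex 3.181 -0.637 -1.341
vertex 2.919 -2.56 -1.694
endloop
endfacet
facet normal 0.100 -0.592 0.800
outer loop
vertex 4.559 -2.723 -2.019
vertex 3.263 -1.128 -0.677
vertex 2.919 -2.56 -1.694
endloop
endfacet
facet normal -0.976 0.097 0.194
outer loop
vertex 2.919 -2.56 -1.694
vertex 3.181 -0.637 -1.341
vertex 2.836 -2.069 -2.358
endloop
endfacet
facet normal -0.192 -0.800 -0.568
outer loop
vertex 2.836 -2.069 -2.358
vertex 4.559 -2.723 -2.019
vertex 2.919 -2.56 -1.694
endloop
endfacet
facet normal 0.192 0.800 0.568
outer loop
vertex 3.263 -1.128 -0.677
vertex 4.821 -0.8 -1.666
vertex 3.181 -0.637 -1.341
endloop
endfacet
facet normal 0.100 -0.592 0.800
outer loop
vertex 4.904 -1.291 -1.002
vertex 3.263 -1.128 -0.677
vertex 4.559 -2.723 -2.019
endloop
endfacet
facet normal 0.192 0.800 0.568
outer loop
vertex 4.904 -1.291 -1.002
vertex 4.821 -0.8 -1.666
vertex 3.263 -1.128 -0.677
endloop
endfacet
facet normal -0.100 0.592 -0.800
outer loop
vertex 3.181 -0.637 -1.341
vertex 4.821 -0.8 -1.666
vertex 2.836 -2.069 -2.358
endloop
endfacet
facet normal -0.192 -0.800 -0.568
outer loop
vertex 4.477 -2.232 -2.683
vertex 4.559 -2.723 -2.019
vertex 2.836 -2.069 -2.358
endloop
endfacet
facet normal -0.100 0.592 -0.800
outer loop
vertex 2.836 -2.069 -2.358
vertex 4.821 -0.8 -1.666
vertex 4.477 -2.232 -2.683
endloop
endfacet
facet normal 0.976 -0.098 -0.193
outer loop
vertex 4.477 -2.232 -2.683
vertex 4.904 -1.291 -1.002
vertex 4.559 -2.723 -2.019
endloop
endfacet
facet normal 0.976 -0.097 -0.194
outer loop
vertex 4.821 -0.8 -1.666
vertex 4.904 -1.291 -1.002
vertex 4.477 -2.232 -2.683
endloop
endfacet
facet normal 0.516 0.699 -0.496
outer loop
vertex 1.888 0.81 2.708
vertex 1.276 1.197 2.617
vertex 1.8 1.171 3.125
endloop
endfacet
facet normal 0.520 -0.588 0.619
outer loop
vertex 1.888 0.81 2.708
vertex 1.8 1.171 3.125
vertex 0.584 0.263 3.283
endloop
endfacet
facet normal 0.516 0.698 -0.497
outer loop
vertex 1.8 1.171 3.125
vertex 1.276 1.197 2.617
vertex 1.405 1.548 3.244
endloop
endfacet
facet normal 0.200 -0.098 0.975
outer loop
vertex 1.8 1.171 3.125
vertex 1.405 1.548 3.244
vertex 0.584 0.263 3.283
endloop
endfacet
facet normal 0.517 0.697 -0.497
outer loop
vertex 1.405 1.548 3.244
vertex 1.276 1.197 2.617
vertex 0.935 1.72 2.996
endloop
endfacet
facet normal -0.372 0.265 0.889
outer loop
vertex 1.405 1.548 3.244
vertex 0.935 1.72 2.996
vertex 0.584 0.263 3.283
endloop
endfacet
facet normal 0.516 0.697 -0.498
outer loop
vertex 0.935 1.72 2.996
vertex 1.276 1.197 2.617
vertex 0.664 1.585 2.526
endloop
endfacet
facet normal -0.863 0.289 0.414
outer loop
vertex 0.935 1.72 2.996
vertex 0.664 1.585 2.526
vertex 0.584 0.263 3.283
endloop
endfacet
facet normal 0.516 0.698 -0.497
outer loop
vertex 0.664 1.585 2.526
vertex 1.276 1.197 2.617
vertex 0.752 1.223 2.109
endloop
endfacet
facet normal -0.984 -0.040 -0.173
outer loop
vertex 0.664 1.585 2.526
vertex 0.752 1.223 2.109
vertex 0.584 0.263 3.283
endloop
endfacet
facet normal 0.517 0.697 -0.497
outer loop
vertex 0.752 1.223 2.109
vertex 1.276 1.197 2.617
vertex 1.146 0.846 1.99
endloop
endfacet
facet normal -0.665 -0.529 -0.527
outer loop
vertex 0.752 1.223 2.109
vertex 1.146 0.846 1.99
vertex 0.584 0.263 3.283
endloop
endfacet
facet normal 0.515 0.698 -0.497
outer loop
vertex 1.146 0.846 1.99
vertex 1.276 1.197 2.617
vertex 1.617 0.675 2.238
endloop
endfacet
facet normal -0.091 -0.892 -0.442
outer loop
vertex 1.146 0.846 1.99
vertex 1.617 0.675 2.238
vertex 0.584 0.263 3.283
endloop
endfacet
facet normal 0.515 0.698 -0.498
outer loop
vertex 1.617 0.675 2.238
vertex 1.276 1.197 2.617
vertex 1.888 0.81 2.708
endloop
endfacet
facet normal 0.399 -0.916 0.033
outer loop
vertex 1.617 0.675 2.238
vertex 1.888 0.81 2.708
vertex 0.584 0.263 3.283
endloop
endfacet

endsolid


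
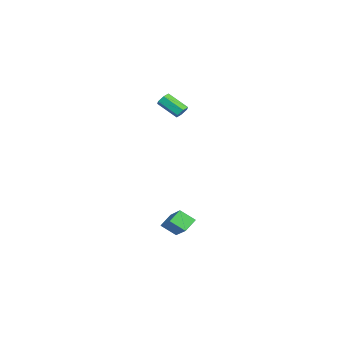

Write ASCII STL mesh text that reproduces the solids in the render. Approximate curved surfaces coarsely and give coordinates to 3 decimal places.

solid 
facet normal -0.778 -0.334 -0.532
outer loop
vertex 2.469 0.613 -3.821
vertex 2.55 1.528 -4.513
vertex 3.106 0.097 -4.428
endloop
endfacet
facet normal -0.071 -0.795 0.602
outer loop
vertex 4.77 0.812 -3.287
vertex 2.469 0.613 -3.821
vertex 3.106 0.097 -4.428
endloop
endfacet
facet normal -0.778 -0.334 -0.532
outer loop
vertex 3.106 0.097 -4.428
vertex 2.55 1.528 -4.513
vertex 3.187 1.012 -5.12
endloop
endfacet
facet normal 0.625 -0.505 -0.595
outer loop
vertex 3.187 1.012 -5.12
vertex 4.77 0.812 -3.287
vertex 3.106 0.097 -4.428
endloop
endfacet
facet normal -0.625 0.505 0.595
outer loop
vertex 2.469 0.613 -3.821
vertex 4.214 2.243 -3.372
vertex 2.55 1.528 -4.513
endloop
endfacet
facet normal -0.071 -0.795 0.602
outer loop
vertex 4.133 1.328 -2.68
vertex 2.469 0.613 -3.821
vertex 4.77 0.812 -3.287
endloop
endfacet
facet normal -0.625 0.505 0.595
outer loop
vertex 4.133 1.328 -2.68
vertex 4.214 2.243 -3.372
vertex 2.469 0.613 -3.821
endloop
endfacet
facet normal 0.071 0.795 -0.602
outer loop
vertex 2.55 1.528 -4.513
vertex 4.214 2.243 -3.372
vertex 3.187 1.012 -5.12
endloop
endfacet
facet normal 0.625 -0.505 -0.595
outer loop
vertex 4.851 1.727 -3.979
vertex 4.77 0.812 -3.287
vertex 3.187 1.012 -5.12
endloop
endfacet
facet normal 0.071 0.795 -0.602
outer loop
vertex 3.187 1.012 -5.12
vertex 4.214 2.243 -3.372
vertex 4.851 1.727 -3.979
endloop
endfacet
facet normal 0.778 0.334 0.532
outer loop
vertex 4.851 1.727 -3.979
vertex 4.133 1.328 -2.68
vertex 4.77 0.812 -3.287
endloop
endfacet
facet normal 0.778 0.334 0.532
outer loop
vertex 4.214 2.243 -3.372
vertex 4.133 1.328 -2.68
vertex 4.851 1.727 -3.979
endloop
endfacet
facet normal 0.297 0.766 -0.571
outer loop
vertex -0.116 0.749 3.271
vertex -0.577 0.98 3.341
vertex -0.185 1.074 3.671
endloop
endfacet
facet normal 0.946 -0.153 0.287
outer loop
vertex -0.116 0.749 3.271
vertex -0.185 1.074 3.671
vertex -0.583 -0.452 4.168
endloop
endfacet
facet normal 0.946 -0.153 0.287
outer loop
vertex -0.583 -0.452 4.168
vertex -0.185 1.074 3.671
vertex -0.652 -0.127 4.568
endloop
endfacet
facet normal -0.298 -0.765 0.570
outer loop
vertex -0.583 -0.452 4.168
vertex -0.652 -0.127 4.568
vertex -1.043 -0.22 4.239
endloop
endfacet
facet normal 0.298 0.764 -0.572
outer loop
vertex -0.185 1.074 3.671
vertex -0.577 0.98 3.341
vertex -0.646 1.306 3.741
endloop
endfacet
facet normal 0.357 0.466 0.810
outer loop
vertex -0.185 1.074 3.671
vertex -0.646 1.306 3.741
vertex -0.652 -0.127 4.568
endloop
endfacet
facet normal 0.358 0.466 0.809
outer loop
vertex -0.652 -0.127 4.568
vertex -0.646 1.306 3.741
vertex -1.112 0.105 4.638
endloop
endfacet
facet normal -0.299 -0.765 0.571
outer loop
vertex -0.652 -0.127 4.568
vertex -1.112 0.105 4.638
vertex -1.043 -0.22 4.239
endloop
endfacet
facet normal 0.297 0.765 -0.572
outer loop
vertex -0.646 1.306 3.741
vertex -0.577 0.98 3.341
vertex -1.037 1.212 3.412
endloop
endfacet
facet normal -0.588 0.618 0.522
outer loop
vertex -0.646 1.306 3.741
vertex -1.037 1.212 3.412
vertex -1.112 0.105 4.638
endloop
endfacet
facet normal -0.587 0.618 0.523
outer loop
vertex -1.112 0.105 4.638
vertex -1.037 1.212 3.412
vertex -1.504 0.011 4.309
endloop
endfacet
facet normal -0.296 -0.765 0.572
outer loop
vertex -1.112 0.105 4.638
vertex -1.504 0.011 4.309
vertex -1.043 -0.22 4.239
endloop
endfacet
facet normal 0.298 0.765 -0.570
outer loop
vertex -1.037 1.212 3.412
vertex -0.577 0.98 3.341
vertex -0.968 0.887 3.012
endloop
endfacet
facet normal -0.946 0.153 -0.287
outer loop
vertex -1.037 1.212 3.412
vertex -0.968 0.887 3.012
vertex -1.504 0.011 4.309
endloop
endfacet
facet normal -0.946 0.153 -0.287
outer loop
vertex -1.504 0.011 4.309
vertex -0.968 0.887 3.012
vertex -1.435 -0.314 3.909
endloop
endfacet
facet normal -0.297 -0.766 0.571
outer loop
vertex -1.504 0.011 4.309
vertex -1.435 -0.314 3.909
vertex -1.043 -0.22 4.239
endloop
endfacet
facet normal 0.299 0.765 -0.571
outer loop
vertex -0.968 0.887 3.012
vertex -0.577 0.98 3.341
vertex -0.508 0.655 2.942
endloop
endfacet
facet normal -0.358 -0.465 -0.809
outer loop
vertex -0.968 0.887 3.012
vertex -0.508 0.655 2.942
vertex -1.435 -0.314 3.909
endloop
endfacet
facet normal -0.357 -0.466 -0.809
outer loop
vertex -1.435 -0.314 3.909
vertex -0.508 0.655 2.942
vertex -0.974 -0.546 3.839
endloop
endfacet
facet normal -0.298 -0.764 0.572
outer loop
vertex -1.435 -0.314 3.909
vertex -0.974 -0.546 3.839
vertex -1.043 -0.22 4.239
endloop
endfacet
facet normal 0.296 0.765 -0.572
outer loop
vertex -0.508 0.655 2.942
vertex -0.577 0.98 3.341
vertex -0.116 0.749 3.271
endloop
endfacet
facet normal 0.587 -0.618 -0.523
outer loop
vertex -0.508 0.655 2.942
vertex -0.116 0.749 3.271
vertex -0.974 -0.546 3.839
endloop
endfacet
facet normal 0.588 -0.618 -0.522
outer loop
vertex -0.974 -0.546 3.839
vertex -0.116 0.749 3.271
vertex -0.583 -0.452 4.168
endloop
endfacet
facet normal -0.297 -0.765 0.572
outer loop
vertex -0.974 -0.546 3.839
vertex -0.583 -0.452 4.168
vertex -1.043 -0.22 4.239
endloop
endfacet

endsolid
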